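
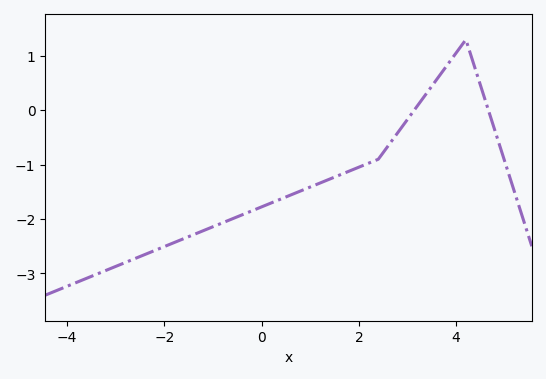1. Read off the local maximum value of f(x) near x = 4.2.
1.3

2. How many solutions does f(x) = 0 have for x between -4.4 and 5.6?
2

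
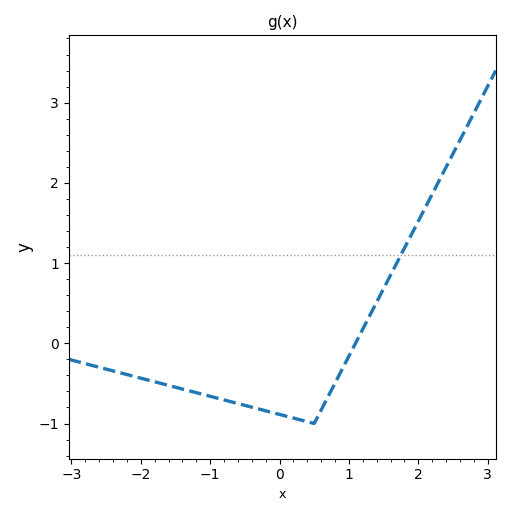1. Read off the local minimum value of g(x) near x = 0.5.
-0.999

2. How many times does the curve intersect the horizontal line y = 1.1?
1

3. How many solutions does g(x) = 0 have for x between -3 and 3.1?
1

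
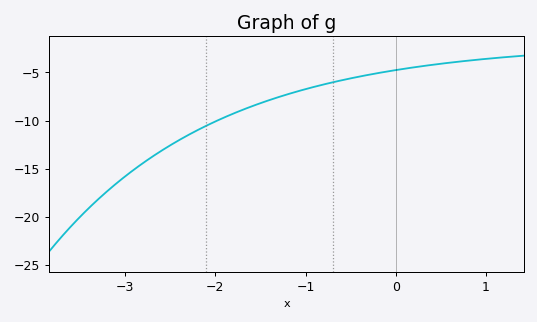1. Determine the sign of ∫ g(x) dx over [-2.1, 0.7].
negative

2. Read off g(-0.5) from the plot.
-5.61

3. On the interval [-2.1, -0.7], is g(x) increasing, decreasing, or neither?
increasing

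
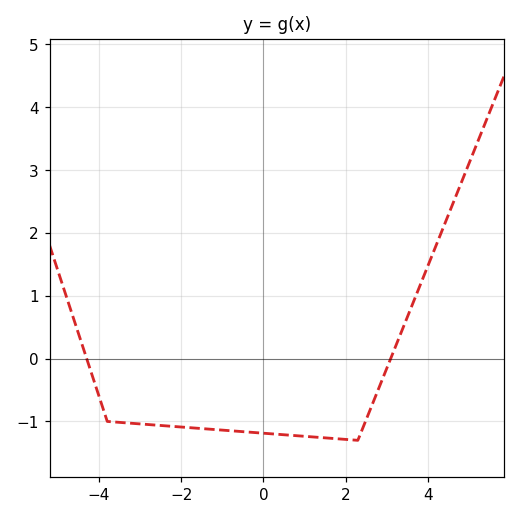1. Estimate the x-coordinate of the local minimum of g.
2.29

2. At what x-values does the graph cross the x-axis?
-4.3, 3.1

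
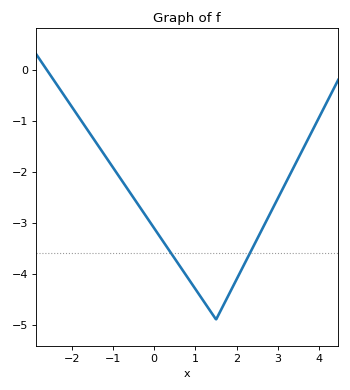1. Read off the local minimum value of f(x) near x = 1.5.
-4.9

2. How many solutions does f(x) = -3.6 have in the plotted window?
2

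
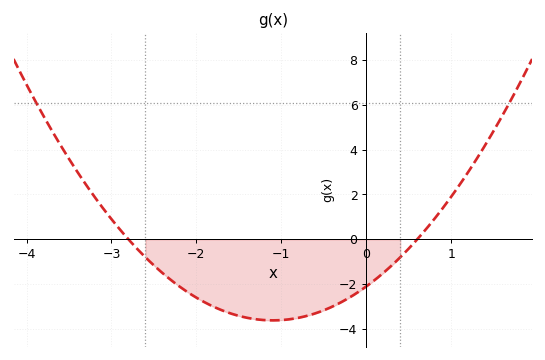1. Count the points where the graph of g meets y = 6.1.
2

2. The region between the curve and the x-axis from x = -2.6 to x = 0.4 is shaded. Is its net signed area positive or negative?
negative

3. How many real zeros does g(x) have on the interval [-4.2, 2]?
2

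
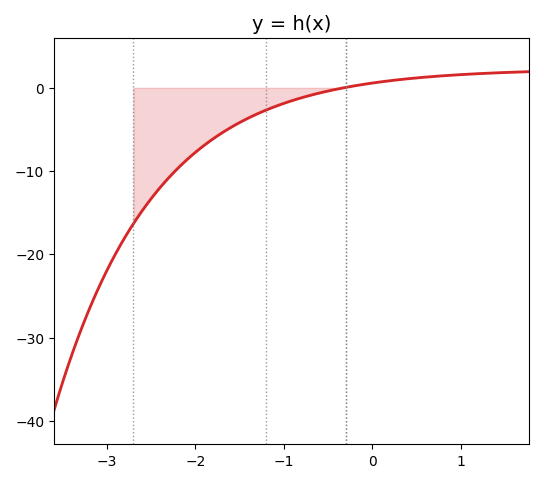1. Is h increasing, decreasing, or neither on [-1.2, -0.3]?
increasing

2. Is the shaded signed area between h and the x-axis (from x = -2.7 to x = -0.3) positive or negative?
negative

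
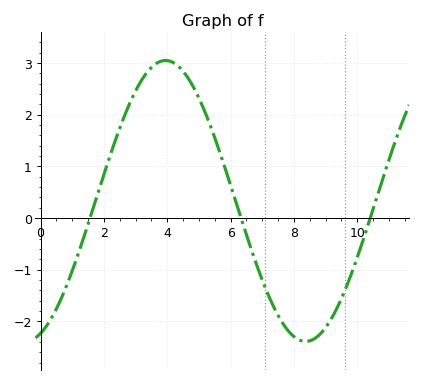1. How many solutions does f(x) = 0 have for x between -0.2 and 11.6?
3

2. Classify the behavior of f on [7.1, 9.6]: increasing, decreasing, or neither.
neither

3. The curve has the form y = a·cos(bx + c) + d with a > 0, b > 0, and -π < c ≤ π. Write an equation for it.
y = 2.72cos(0.71x - 2.8) + 0.33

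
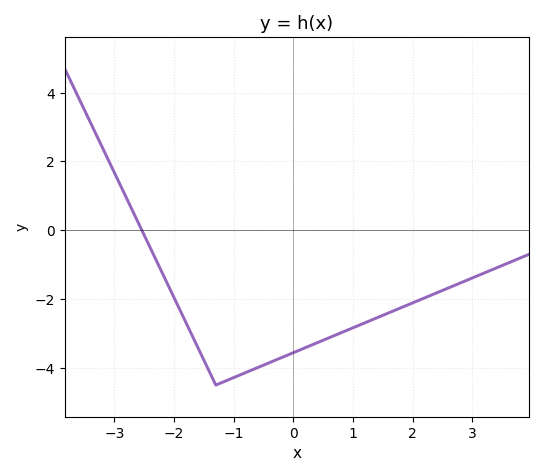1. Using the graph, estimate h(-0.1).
-3.63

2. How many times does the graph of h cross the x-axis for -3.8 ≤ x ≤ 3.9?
1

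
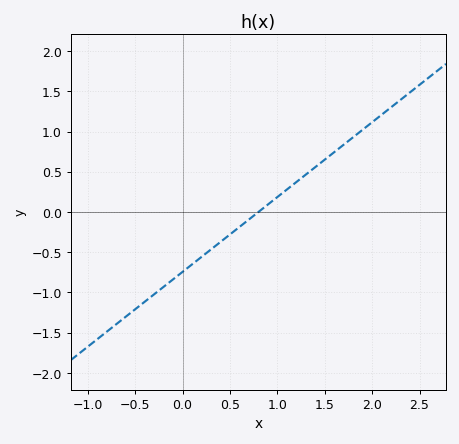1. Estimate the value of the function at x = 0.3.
-0.465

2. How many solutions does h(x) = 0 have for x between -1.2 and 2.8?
1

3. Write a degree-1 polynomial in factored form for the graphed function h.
y = 0.93(x - 0.8)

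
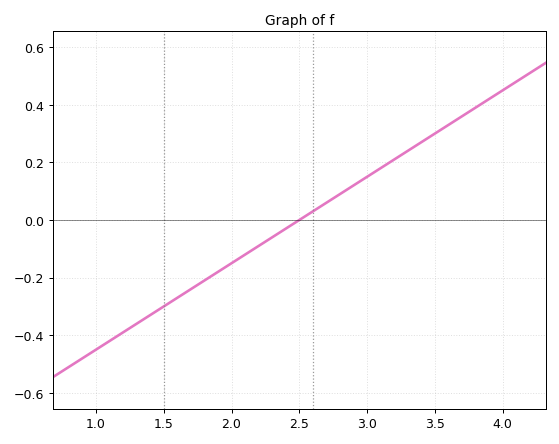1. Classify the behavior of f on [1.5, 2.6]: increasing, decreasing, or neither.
increasing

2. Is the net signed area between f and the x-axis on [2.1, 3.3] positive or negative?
positive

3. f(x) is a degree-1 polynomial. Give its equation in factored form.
y = 0.3(x - 2.5)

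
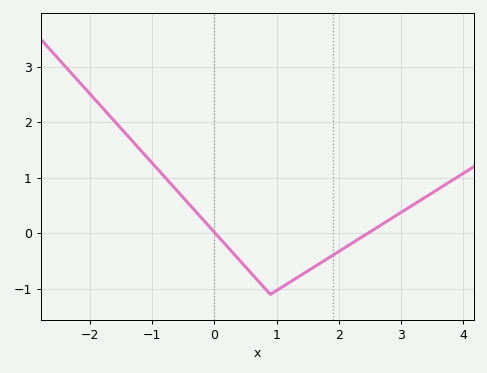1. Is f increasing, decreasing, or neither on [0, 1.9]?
neither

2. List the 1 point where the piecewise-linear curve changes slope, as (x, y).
(0.9, -1.1)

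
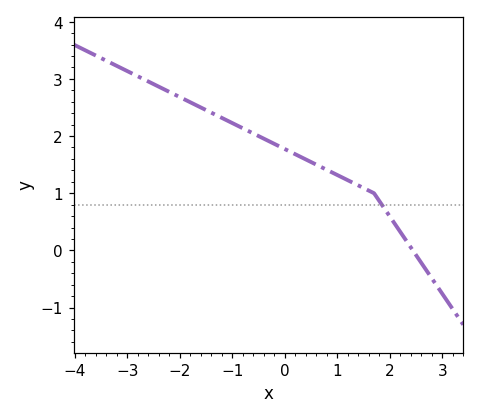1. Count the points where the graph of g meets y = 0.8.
1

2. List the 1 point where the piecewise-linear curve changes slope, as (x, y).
(1.7, 1)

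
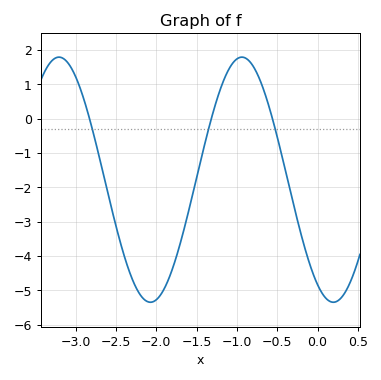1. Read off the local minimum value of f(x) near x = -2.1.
-5.3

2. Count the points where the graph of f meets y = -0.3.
3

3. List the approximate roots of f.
-2.8, -1.3, -0.6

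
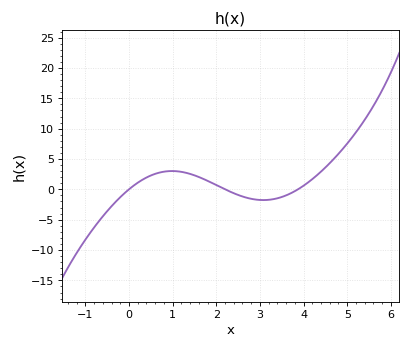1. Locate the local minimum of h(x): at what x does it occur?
3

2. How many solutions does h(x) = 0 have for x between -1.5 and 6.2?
3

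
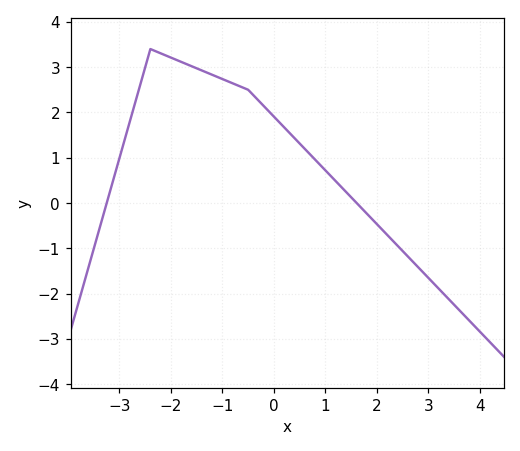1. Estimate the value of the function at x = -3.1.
0.6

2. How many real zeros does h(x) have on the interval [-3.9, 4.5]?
2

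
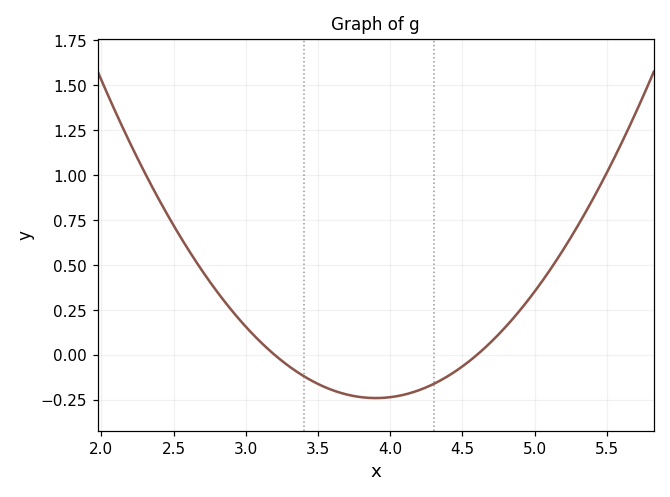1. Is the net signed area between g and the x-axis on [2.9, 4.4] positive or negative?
negative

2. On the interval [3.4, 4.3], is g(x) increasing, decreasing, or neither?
neither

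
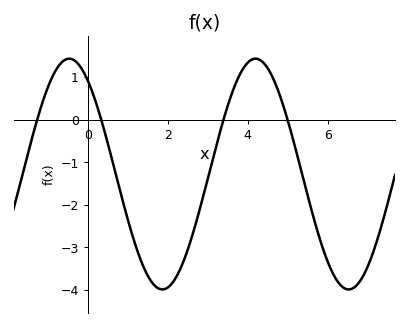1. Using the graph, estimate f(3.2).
-0.7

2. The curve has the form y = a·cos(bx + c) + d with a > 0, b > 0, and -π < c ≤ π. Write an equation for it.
y = 2.71cos(1.4x + 0.62) - 1.28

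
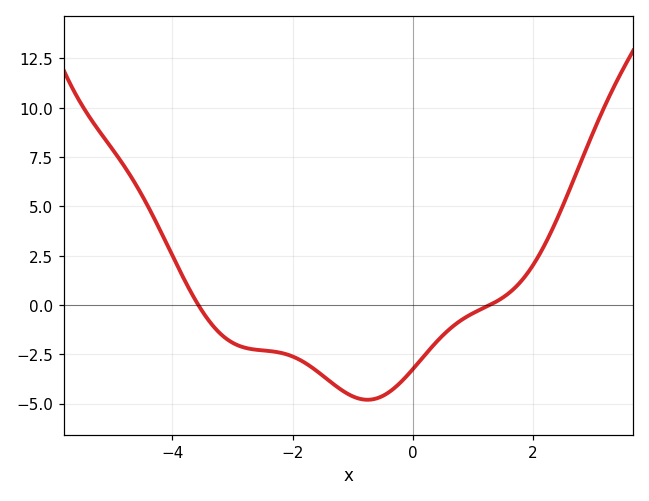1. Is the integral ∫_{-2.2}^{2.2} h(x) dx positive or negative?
negative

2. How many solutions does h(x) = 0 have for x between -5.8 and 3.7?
2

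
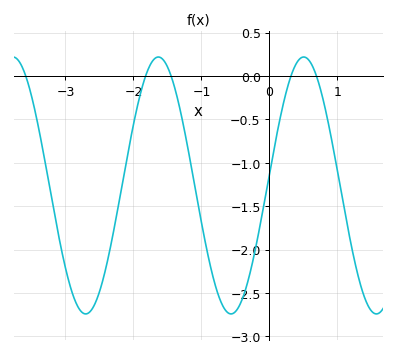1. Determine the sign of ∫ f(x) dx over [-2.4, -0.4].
negative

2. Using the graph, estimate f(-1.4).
-0.1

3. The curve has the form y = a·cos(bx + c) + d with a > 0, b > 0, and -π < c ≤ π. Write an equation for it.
y = 1.48cos(2.9x - 1.5) - 1.26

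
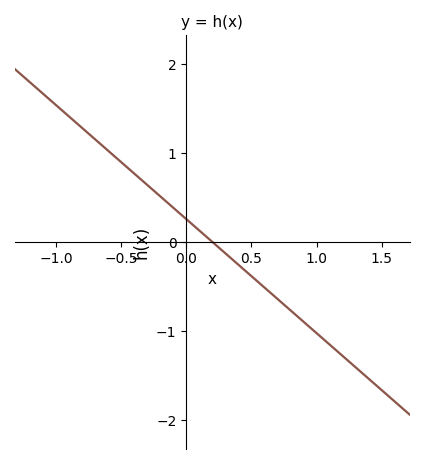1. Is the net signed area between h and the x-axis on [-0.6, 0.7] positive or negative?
positive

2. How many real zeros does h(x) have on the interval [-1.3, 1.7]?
1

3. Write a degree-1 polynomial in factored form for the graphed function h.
y = -1.28(x - 0.2)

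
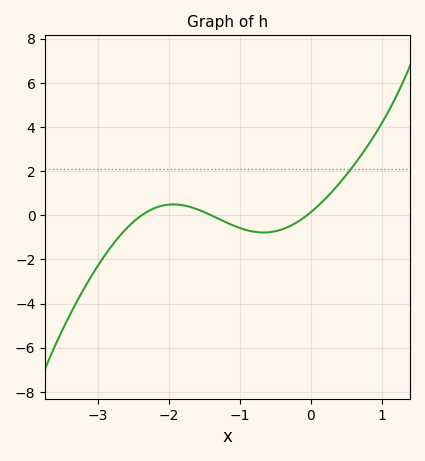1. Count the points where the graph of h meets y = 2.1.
1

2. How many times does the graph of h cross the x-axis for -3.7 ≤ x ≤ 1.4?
3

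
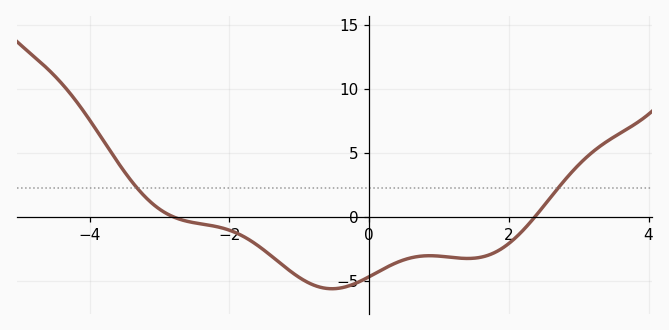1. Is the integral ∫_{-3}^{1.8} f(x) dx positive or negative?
negative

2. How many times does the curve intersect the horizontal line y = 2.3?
2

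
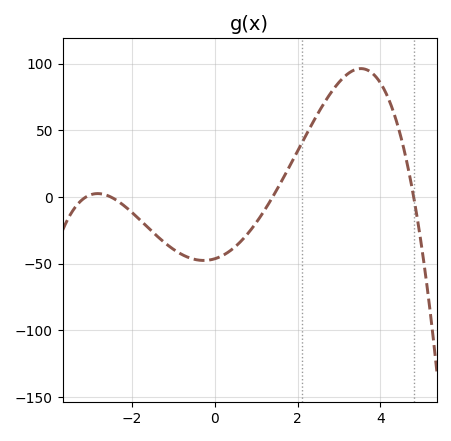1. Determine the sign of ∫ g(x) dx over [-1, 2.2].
negative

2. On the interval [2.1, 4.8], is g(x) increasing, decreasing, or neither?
neither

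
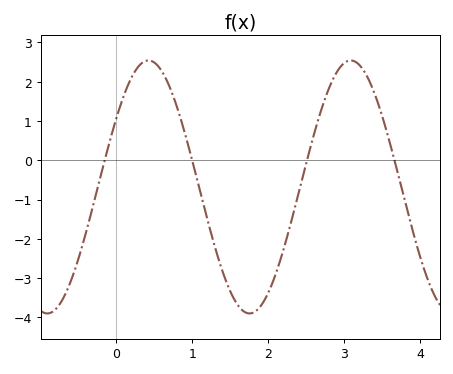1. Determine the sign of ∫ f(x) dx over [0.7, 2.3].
negative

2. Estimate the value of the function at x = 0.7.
1.88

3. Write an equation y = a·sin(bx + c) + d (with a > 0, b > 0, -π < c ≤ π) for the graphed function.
y = 3.22sin(2.36x + 0.57) - 0.68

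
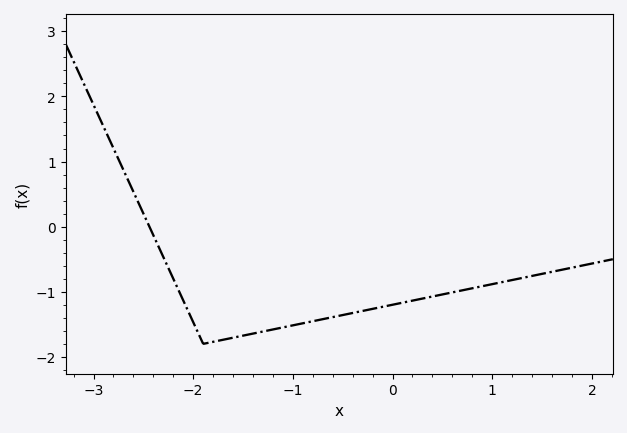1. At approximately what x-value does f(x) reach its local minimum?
-1.9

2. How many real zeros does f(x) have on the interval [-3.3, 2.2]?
1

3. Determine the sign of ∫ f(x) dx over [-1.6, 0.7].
negative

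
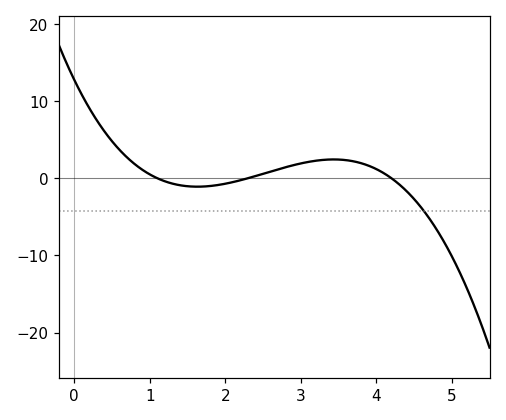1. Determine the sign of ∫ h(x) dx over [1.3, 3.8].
positive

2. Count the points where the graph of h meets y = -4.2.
1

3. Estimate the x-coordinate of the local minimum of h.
1.6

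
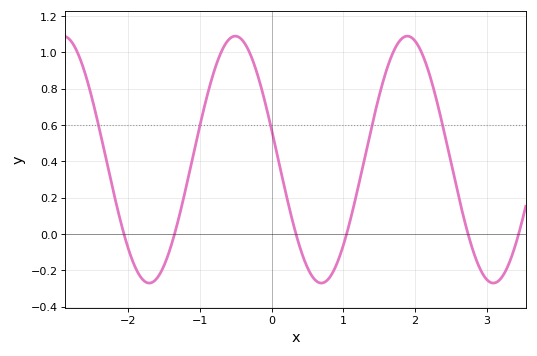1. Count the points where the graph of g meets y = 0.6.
5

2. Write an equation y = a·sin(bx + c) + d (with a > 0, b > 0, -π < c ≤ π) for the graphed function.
y = 0.68sin(2.62x + 2.9) + 0.41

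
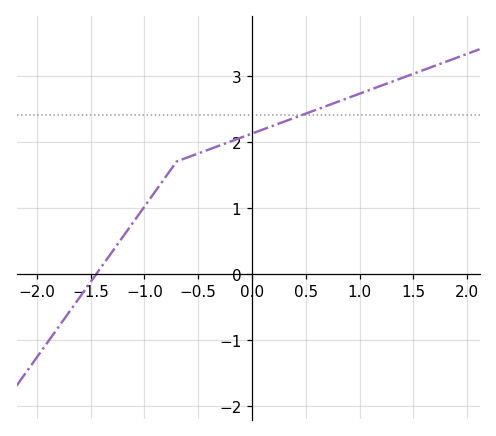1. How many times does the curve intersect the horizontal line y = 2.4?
1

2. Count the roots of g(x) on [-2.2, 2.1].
1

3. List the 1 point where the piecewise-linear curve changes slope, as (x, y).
(-0.7, 1.7)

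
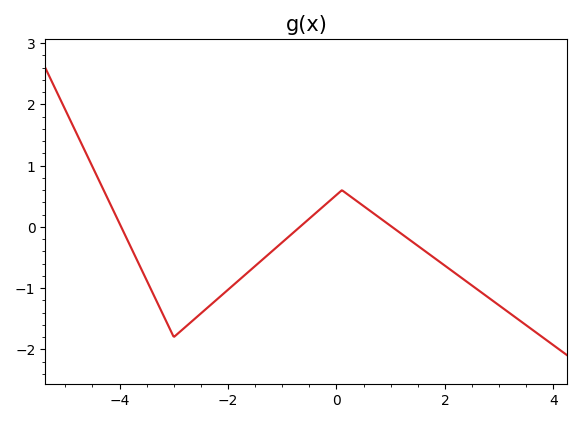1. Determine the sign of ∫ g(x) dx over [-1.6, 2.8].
negative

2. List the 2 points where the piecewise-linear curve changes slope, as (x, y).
(-3, -1.8); (0.1, 0.6)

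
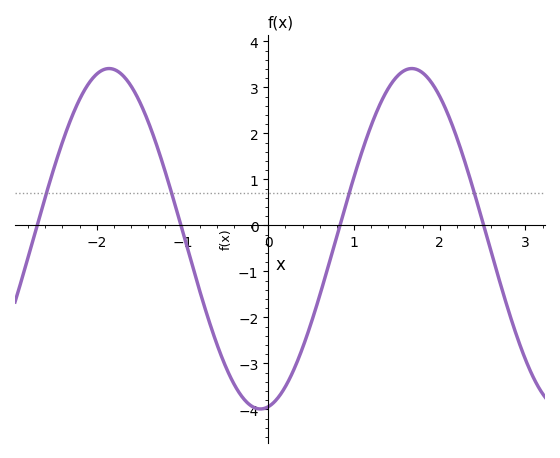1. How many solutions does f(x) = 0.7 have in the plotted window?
4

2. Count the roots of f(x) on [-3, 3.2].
4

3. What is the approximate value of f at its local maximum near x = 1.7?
3.41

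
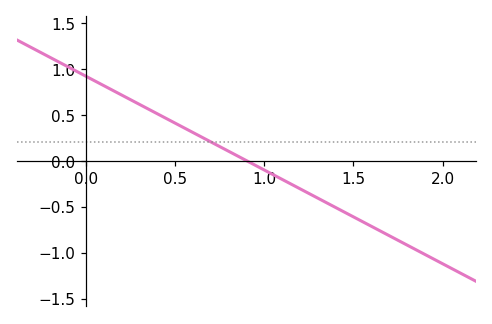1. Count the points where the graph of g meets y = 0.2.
1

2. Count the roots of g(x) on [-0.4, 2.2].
1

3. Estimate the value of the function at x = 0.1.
0.8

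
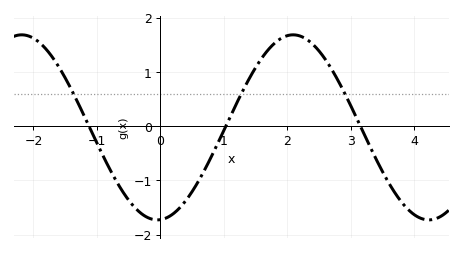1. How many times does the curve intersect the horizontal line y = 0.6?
3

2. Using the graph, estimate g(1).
-0.073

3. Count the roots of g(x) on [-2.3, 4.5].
3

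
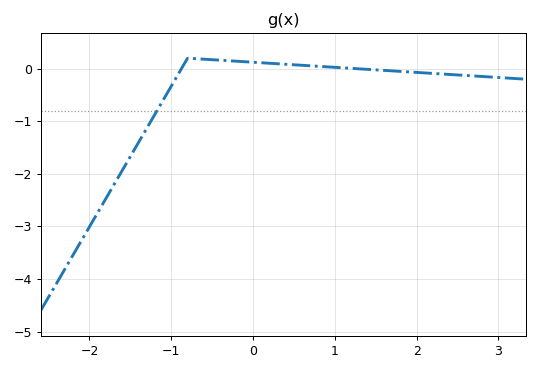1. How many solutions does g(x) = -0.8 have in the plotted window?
1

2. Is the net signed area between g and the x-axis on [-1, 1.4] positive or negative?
positive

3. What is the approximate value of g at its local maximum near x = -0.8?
0.2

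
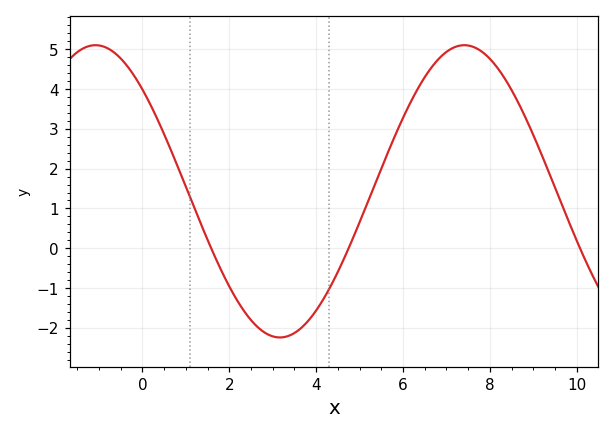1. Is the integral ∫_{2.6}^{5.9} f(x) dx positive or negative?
negative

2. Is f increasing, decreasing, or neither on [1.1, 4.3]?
neither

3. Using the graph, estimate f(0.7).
2.35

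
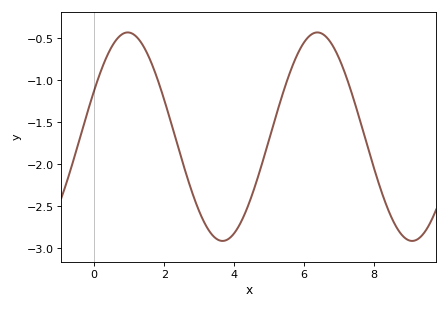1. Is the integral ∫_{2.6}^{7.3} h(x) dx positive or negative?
negative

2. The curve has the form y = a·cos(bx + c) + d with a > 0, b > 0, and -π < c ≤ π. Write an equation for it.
y = 1.24cos(1.2x - 1.1) - 1.67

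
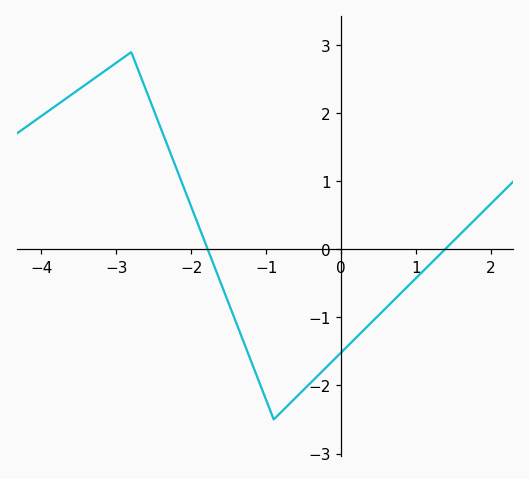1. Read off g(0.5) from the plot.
-0.968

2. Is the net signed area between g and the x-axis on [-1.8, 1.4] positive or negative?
negative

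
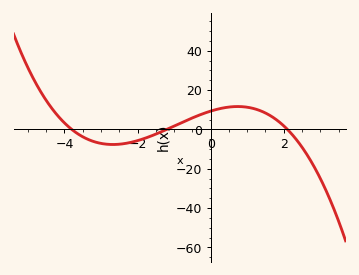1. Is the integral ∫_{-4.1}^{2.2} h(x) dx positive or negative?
positive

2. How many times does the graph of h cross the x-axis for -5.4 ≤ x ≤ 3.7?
3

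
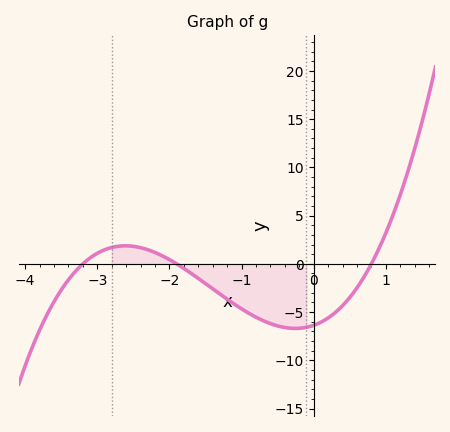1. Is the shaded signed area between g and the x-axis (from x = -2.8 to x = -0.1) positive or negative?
negative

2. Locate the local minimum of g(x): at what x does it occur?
-0.3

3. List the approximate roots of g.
-3.2, -1.9, 0.8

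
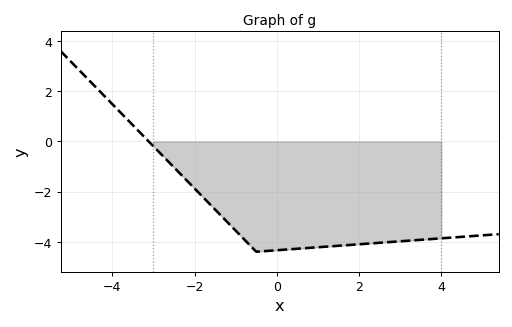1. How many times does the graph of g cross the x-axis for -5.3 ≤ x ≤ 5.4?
1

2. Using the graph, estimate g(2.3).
-4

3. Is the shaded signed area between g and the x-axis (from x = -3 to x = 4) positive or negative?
negative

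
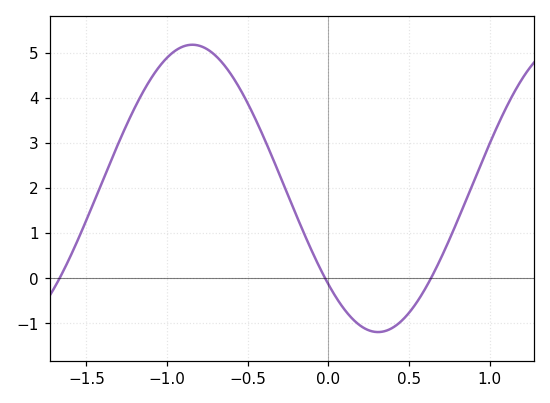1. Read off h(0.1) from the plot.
-0.7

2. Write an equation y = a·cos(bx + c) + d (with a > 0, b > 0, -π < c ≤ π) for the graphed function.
y = 3.19cos(2.7x + 2.3) + 1.99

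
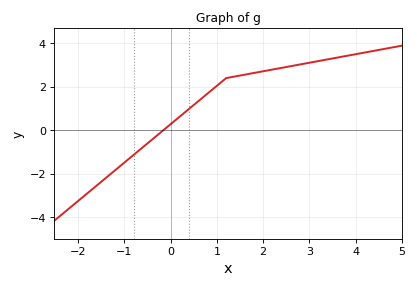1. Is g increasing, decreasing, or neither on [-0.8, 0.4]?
increasing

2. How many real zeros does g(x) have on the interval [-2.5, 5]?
1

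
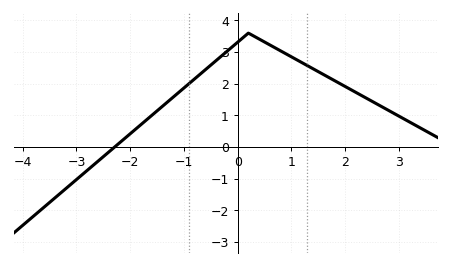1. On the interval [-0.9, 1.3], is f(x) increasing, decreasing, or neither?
neither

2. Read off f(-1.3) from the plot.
1.43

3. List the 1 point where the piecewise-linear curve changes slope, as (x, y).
(0.2, 3.6)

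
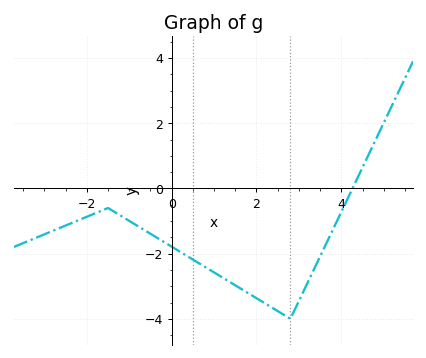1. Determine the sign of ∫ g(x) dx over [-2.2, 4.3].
negative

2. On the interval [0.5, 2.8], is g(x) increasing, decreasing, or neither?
decreasing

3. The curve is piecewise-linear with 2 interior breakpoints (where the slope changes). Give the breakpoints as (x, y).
(-1.5, -0.6); (2.8, -4)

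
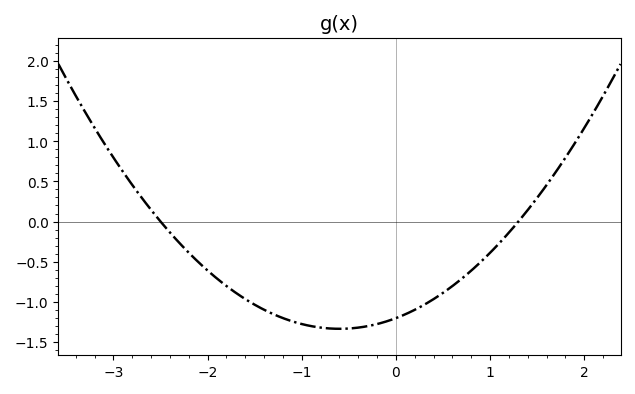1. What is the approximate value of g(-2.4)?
-0.15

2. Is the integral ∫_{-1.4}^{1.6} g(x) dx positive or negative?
negative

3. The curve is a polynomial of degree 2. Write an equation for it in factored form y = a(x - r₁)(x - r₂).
y = 0.37(x + 2.5)(x - 1.3)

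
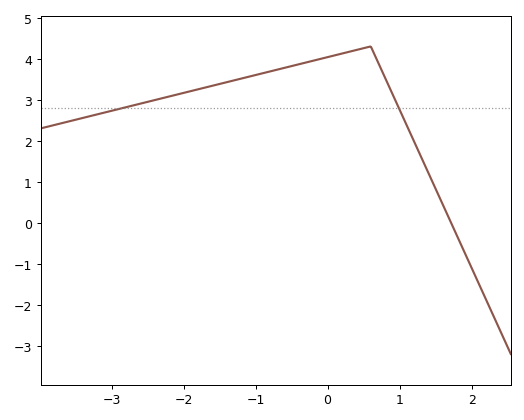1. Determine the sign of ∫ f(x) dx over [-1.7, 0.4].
positive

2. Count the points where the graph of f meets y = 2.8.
2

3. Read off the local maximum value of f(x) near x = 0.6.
4.3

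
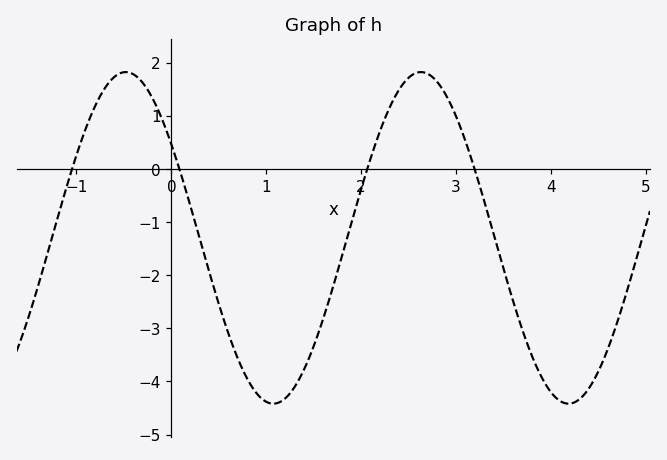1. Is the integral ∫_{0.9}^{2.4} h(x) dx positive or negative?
negative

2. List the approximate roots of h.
-1.05, 0.084, 2.07, 3.19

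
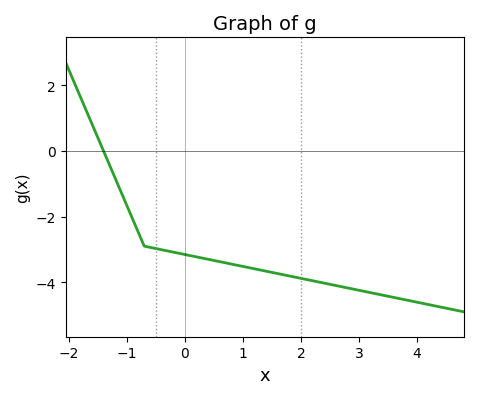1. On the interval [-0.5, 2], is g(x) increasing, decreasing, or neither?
decreasing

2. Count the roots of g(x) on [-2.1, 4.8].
1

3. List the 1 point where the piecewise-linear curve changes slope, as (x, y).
(-0.7, -2.9)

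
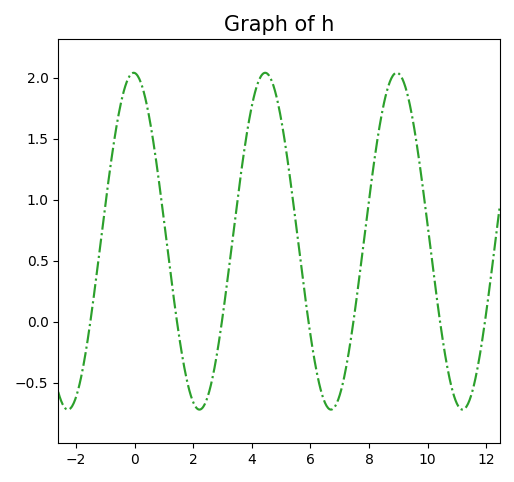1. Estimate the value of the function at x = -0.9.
1.15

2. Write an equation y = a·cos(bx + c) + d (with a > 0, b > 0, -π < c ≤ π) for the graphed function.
y = 1.38cos(1.4x + 0.04) + 0.66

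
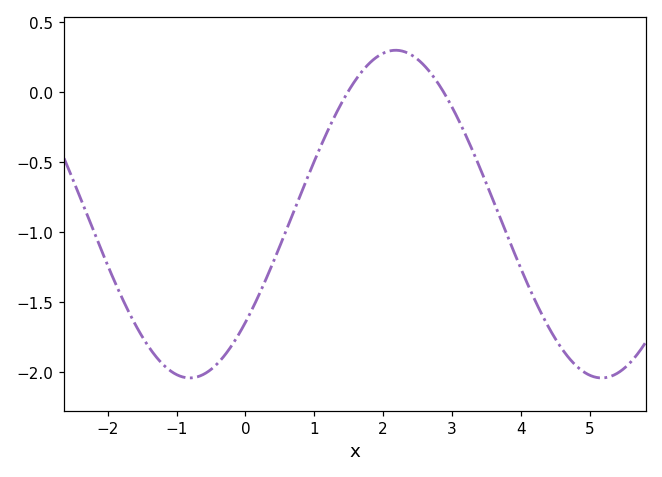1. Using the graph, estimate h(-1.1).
-1.99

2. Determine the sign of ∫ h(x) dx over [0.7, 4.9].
negative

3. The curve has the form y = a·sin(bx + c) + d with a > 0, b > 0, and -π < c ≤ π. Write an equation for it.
y = 1.17sin(1.05x - 0.722) - 0.87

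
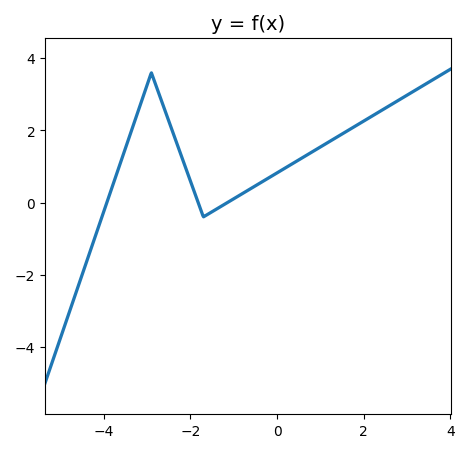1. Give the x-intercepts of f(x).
-3.93, -1.82, -1.14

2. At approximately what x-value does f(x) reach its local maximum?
-2.9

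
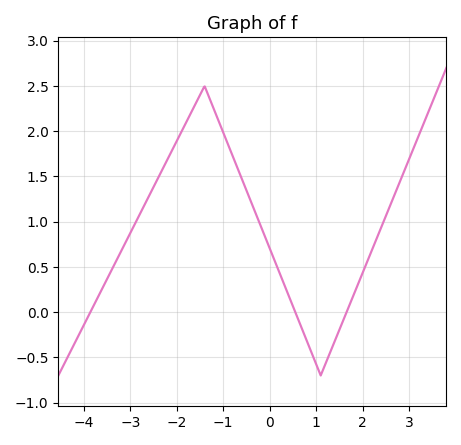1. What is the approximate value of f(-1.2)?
2.25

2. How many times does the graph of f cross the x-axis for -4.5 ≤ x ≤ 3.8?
3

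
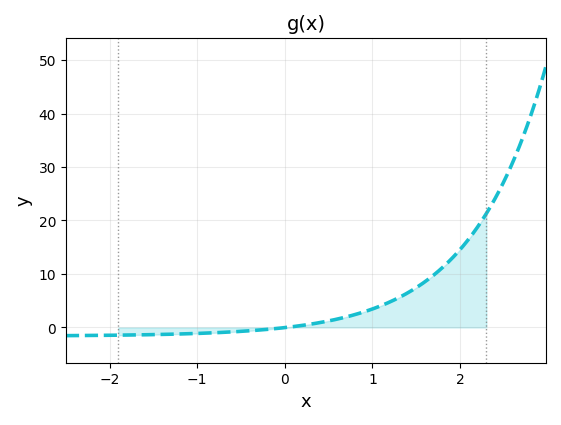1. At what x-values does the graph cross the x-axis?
0.016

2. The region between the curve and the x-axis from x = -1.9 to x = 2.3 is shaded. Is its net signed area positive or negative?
positive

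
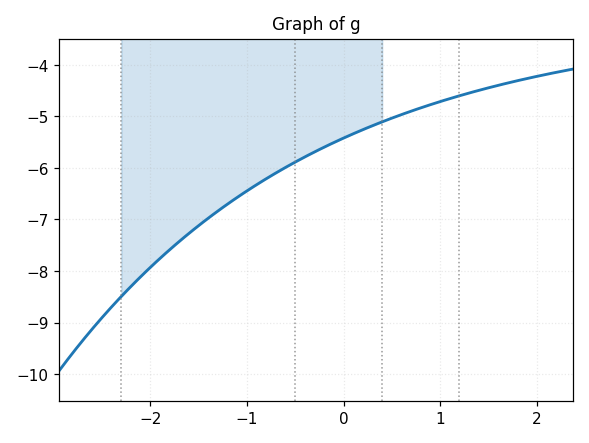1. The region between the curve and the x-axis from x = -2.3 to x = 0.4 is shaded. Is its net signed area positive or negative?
negative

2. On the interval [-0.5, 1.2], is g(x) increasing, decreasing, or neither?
increasing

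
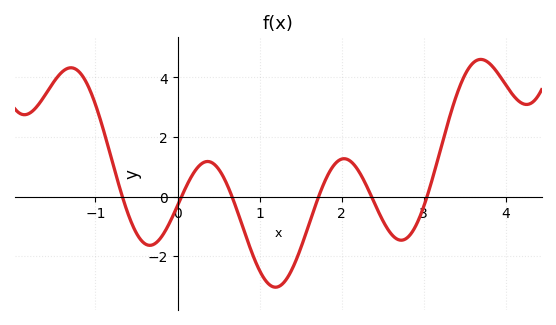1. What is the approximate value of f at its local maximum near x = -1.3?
4.4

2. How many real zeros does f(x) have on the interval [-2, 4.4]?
6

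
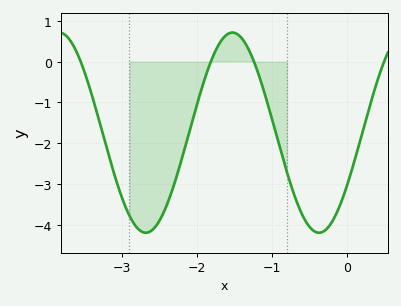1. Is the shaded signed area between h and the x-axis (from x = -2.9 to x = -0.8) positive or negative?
negative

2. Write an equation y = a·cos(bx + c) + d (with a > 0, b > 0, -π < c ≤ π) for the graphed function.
y = 2.45cos(2.72x - 2.13) - 1.74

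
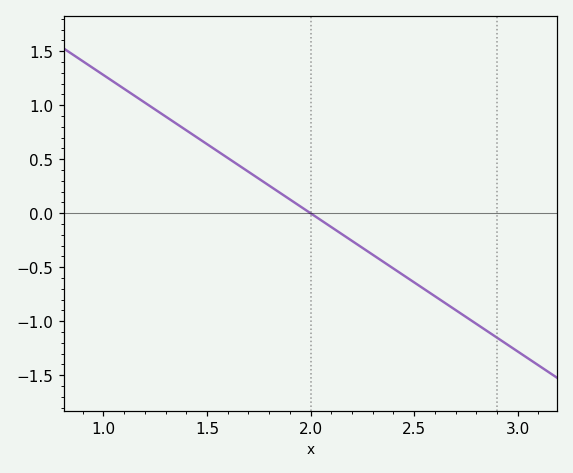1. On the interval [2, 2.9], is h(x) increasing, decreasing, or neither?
decreasing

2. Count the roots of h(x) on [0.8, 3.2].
1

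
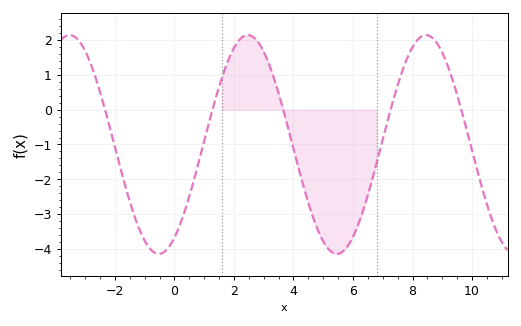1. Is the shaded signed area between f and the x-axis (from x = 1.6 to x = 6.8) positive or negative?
negative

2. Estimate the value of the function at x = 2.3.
2.09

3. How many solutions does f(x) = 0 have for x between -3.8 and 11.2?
5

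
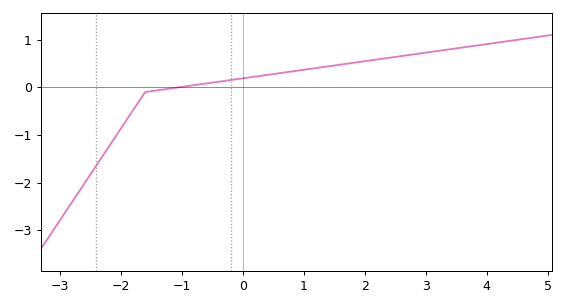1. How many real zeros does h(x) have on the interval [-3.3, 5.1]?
1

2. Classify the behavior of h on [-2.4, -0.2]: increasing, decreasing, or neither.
increasing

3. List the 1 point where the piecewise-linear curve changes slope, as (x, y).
(-1.6, -0.1)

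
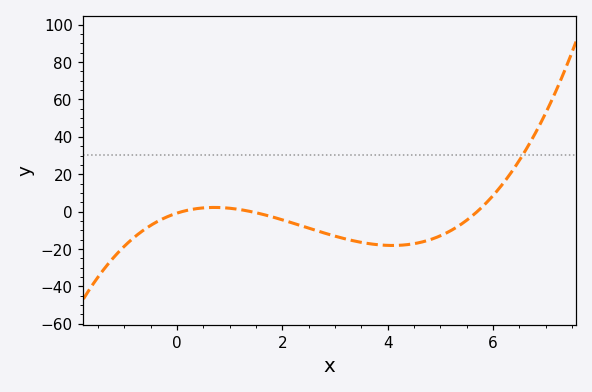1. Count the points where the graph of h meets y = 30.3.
1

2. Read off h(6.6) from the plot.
32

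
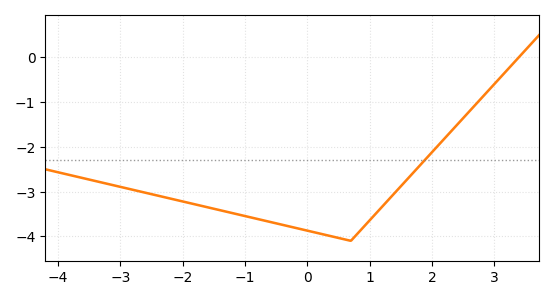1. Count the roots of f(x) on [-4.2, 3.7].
1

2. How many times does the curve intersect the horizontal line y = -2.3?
1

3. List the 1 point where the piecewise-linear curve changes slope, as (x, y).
(0.7, -4.1)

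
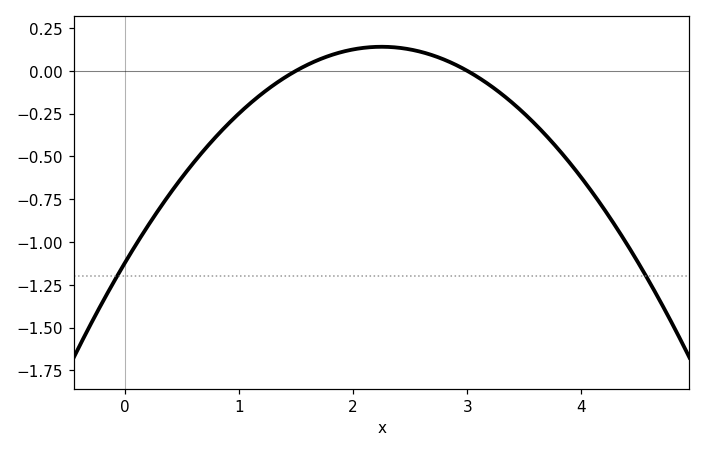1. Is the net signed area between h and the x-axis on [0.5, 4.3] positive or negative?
negative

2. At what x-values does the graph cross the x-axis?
1.5, 3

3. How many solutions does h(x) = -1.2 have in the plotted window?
2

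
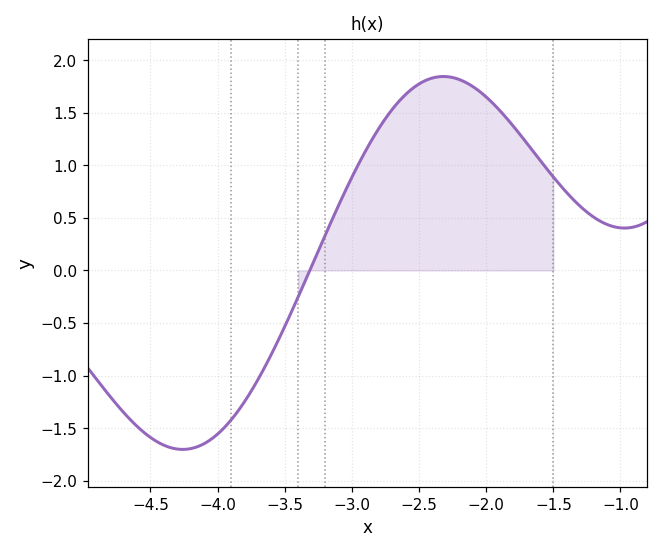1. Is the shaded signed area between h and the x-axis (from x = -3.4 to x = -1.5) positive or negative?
positive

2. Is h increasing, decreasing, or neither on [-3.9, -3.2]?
increasing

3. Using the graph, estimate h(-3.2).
0.332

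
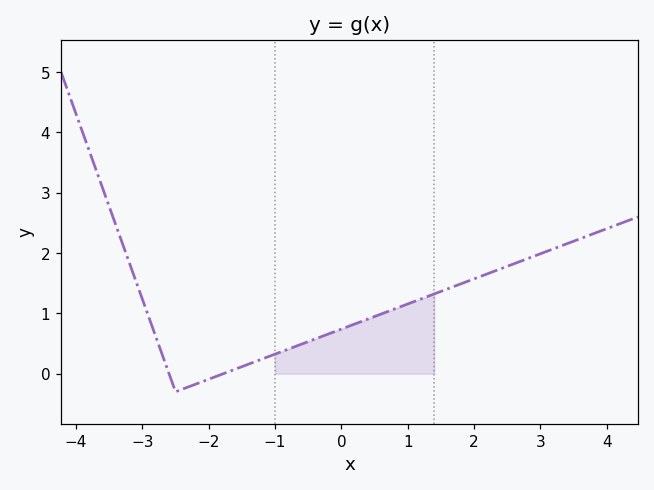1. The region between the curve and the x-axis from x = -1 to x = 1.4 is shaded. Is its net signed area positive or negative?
positive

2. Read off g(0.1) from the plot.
0.8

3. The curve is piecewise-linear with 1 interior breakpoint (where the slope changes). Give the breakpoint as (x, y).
(-2.5, -0.3)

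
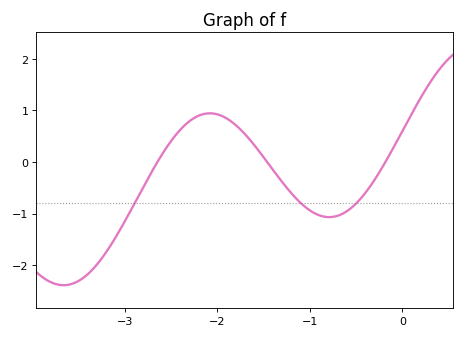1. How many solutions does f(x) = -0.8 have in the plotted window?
3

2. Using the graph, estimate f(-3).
-1.16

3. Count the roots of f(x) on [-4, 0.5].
3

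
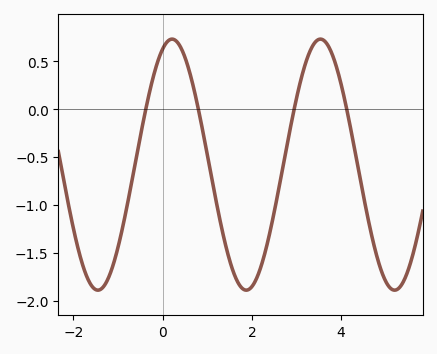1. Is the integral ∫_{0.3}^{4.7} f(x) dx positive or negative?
negative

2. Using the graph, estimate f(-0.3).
0.164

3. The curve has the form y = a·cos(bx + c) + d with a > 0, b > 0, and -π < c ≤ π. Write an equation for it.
y = 1.31cos(1.89x - 0.4) - 0.58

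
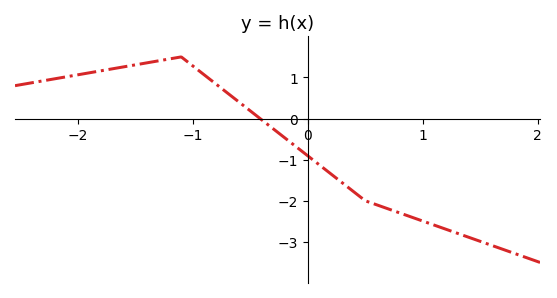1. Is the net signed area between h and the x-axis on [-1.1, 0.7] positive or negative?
negative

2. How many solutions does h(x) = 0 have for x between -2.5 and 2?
1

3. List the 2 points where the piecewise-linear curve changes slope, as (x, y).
(-1.1, 1.5); (0.5, -2)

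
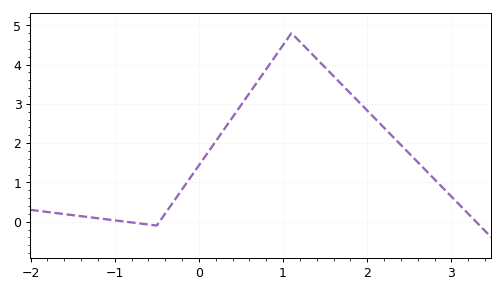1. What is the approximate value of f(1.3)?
4.4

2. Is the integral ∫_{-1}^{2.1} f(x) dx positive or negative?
positive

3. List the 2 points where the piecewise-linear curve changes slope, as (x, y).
(-0.5, -0.1); (1.1, 4.8)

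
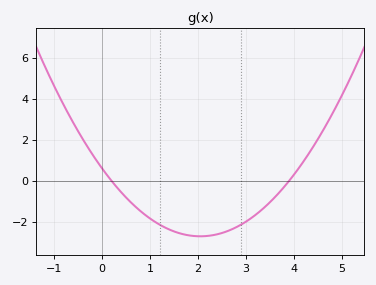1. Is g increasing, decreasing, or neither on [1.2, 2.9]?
neither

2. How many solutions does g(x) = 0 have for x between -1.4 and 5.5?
2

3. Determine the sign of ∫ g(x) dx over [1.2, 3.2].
negative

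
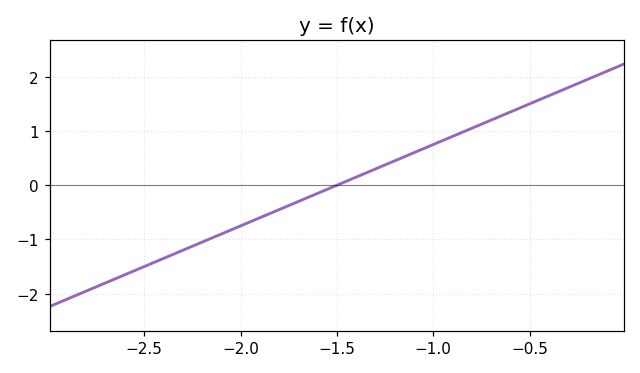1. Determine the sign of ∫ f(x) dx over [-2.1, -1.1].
negative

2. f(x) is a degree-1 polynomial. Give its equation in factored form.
y = 1.5(x + 1.5)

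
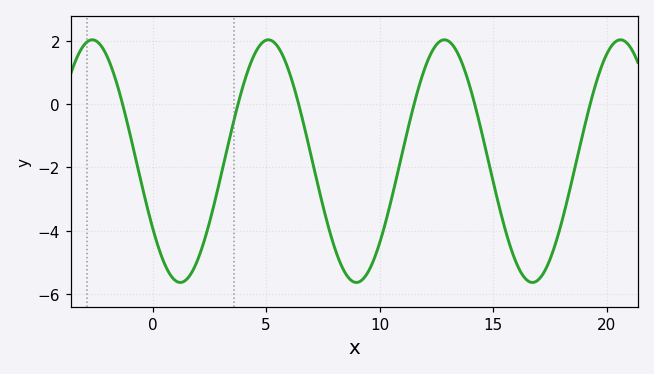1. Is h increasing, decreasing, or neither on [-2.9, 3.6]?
neither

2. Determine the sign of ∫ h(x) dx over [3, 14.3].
negative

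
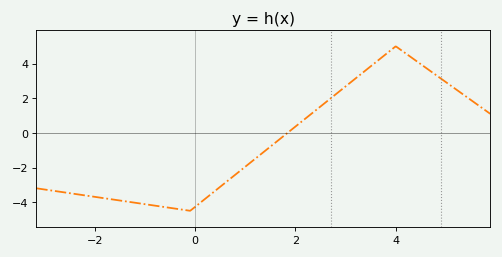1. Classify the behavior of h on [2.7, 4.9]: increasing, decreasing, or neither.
neither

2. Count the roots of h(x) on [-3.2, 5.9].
1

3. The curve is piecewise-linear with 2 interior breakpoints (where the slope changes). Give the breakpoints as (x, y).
(-0.1, -4.5); (4, 5)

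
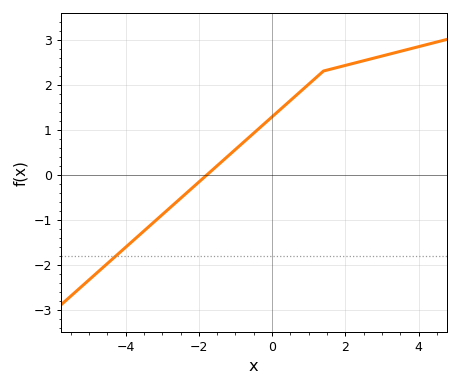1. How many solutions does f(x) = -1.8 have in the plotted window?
1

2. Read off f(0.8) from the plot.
1.87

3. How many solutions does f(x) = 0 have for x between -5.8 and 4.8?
1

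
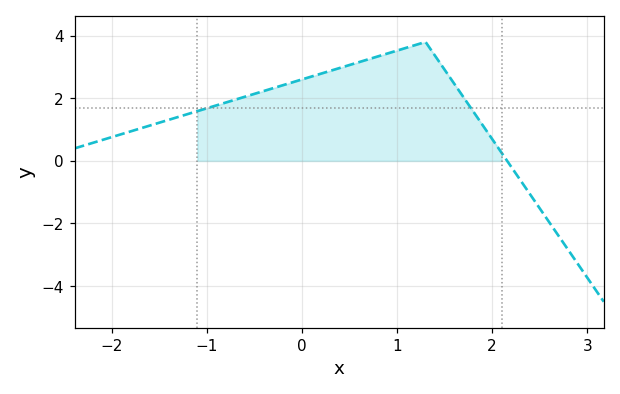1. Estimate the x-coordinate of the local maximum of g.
1.3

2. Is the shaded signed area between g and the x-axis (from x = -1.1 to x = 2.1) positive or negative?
positive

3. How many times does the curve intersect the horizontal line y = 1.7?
2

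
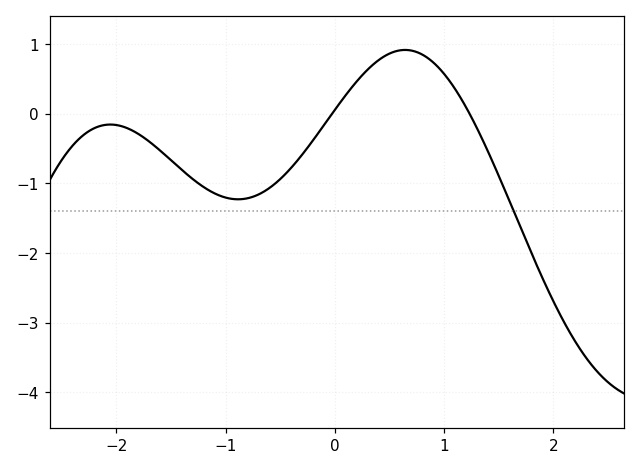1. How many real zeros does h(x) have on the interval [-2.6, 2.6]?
2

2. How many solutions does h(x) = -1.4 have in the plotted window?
1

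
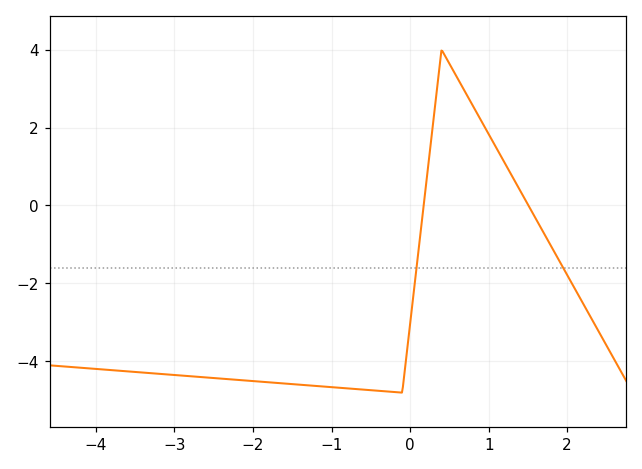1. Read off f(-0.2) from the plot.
-4.78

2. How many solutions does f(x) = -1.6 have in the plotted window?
2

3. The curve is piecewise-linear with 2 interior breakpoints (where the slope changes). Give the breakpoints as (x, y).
(-0.1, -4.8); (0.4, 4)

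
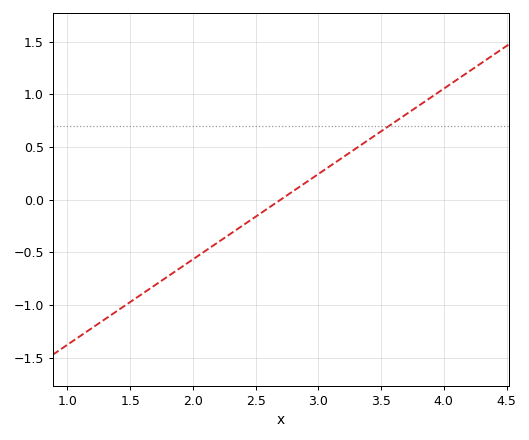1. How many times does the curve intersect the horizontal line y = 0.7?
1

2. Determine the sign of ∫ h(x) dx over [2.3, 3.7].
positive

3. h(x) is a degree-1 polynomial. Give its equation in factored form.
y = 0.81(x - 2.7)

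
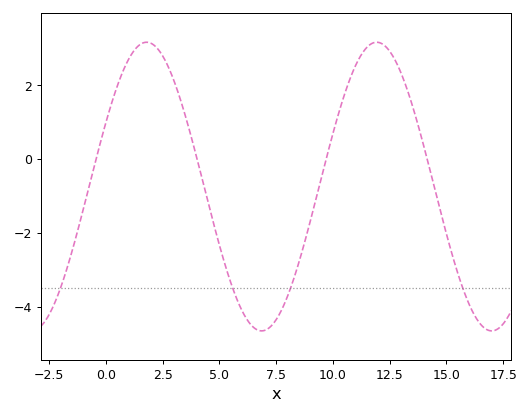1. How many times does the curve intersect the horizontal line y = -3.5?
4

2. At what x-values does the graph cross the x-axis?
-0.5, 4, 9.5, 14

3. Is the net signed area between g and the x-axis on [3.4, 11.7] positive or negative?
negative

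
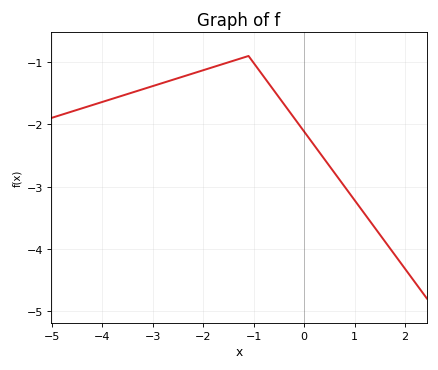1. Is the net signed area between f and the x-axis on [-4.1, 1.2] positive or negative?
negative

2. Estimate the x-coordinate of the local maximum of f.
-1.1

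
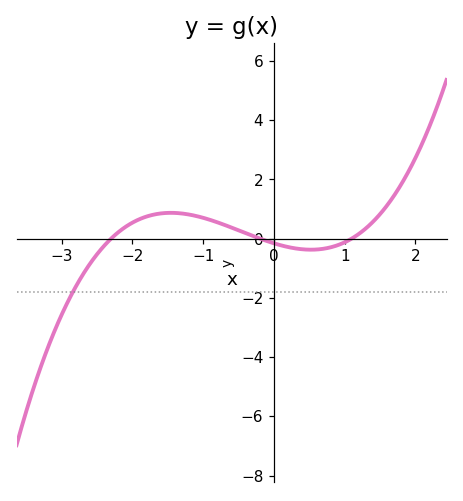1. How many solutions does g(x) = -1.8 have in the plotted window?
1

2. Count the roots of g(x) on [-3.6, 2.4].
3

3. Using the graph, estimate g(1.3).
0.4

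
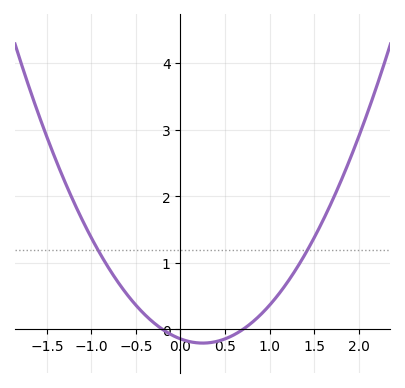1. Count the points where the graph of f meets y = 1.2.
2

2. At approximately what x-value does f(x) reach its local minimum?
0.3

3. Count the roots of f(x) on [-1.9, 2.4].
2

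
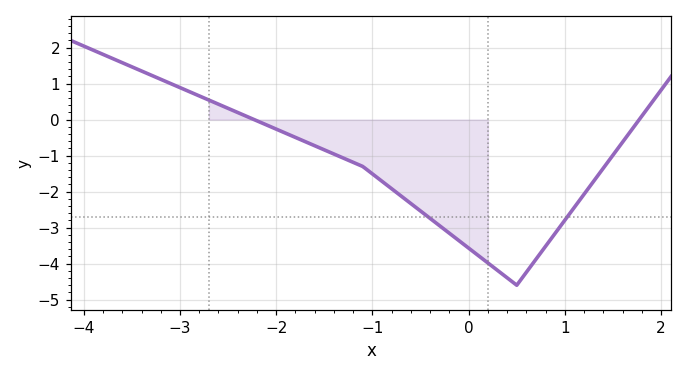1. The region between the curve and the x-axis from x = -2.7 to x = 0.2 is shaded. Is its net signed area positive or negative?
negative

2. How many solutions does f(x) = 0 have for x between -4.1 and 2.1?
2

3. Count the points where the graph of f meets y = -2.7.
2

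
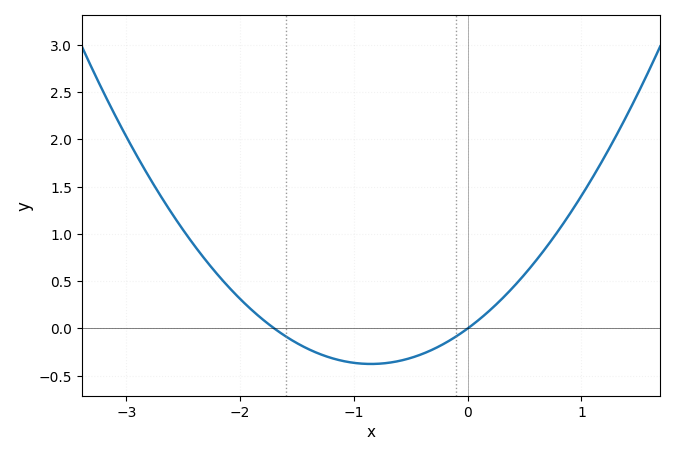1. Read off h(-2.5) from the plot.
1.04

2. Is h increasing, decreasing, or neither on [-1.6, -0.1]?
neither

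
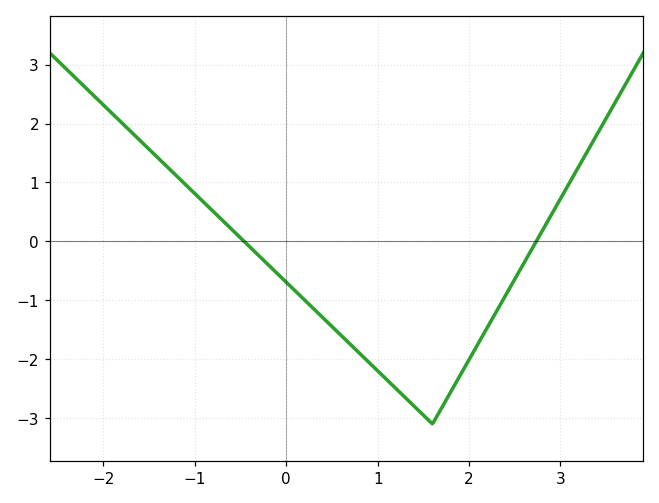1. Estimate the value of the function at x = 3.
0.7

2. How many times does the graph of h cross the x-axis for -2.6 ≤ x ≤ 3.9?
2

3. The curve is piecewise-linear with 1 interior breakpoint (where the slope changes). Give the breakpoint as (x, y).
(1.6, -3.1)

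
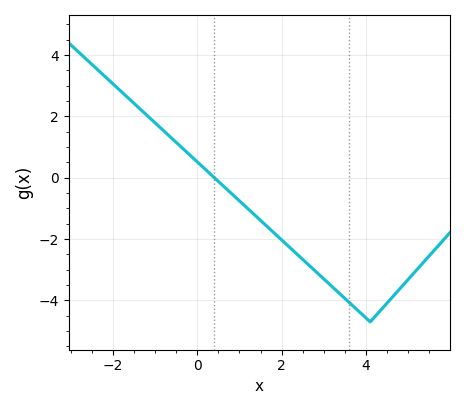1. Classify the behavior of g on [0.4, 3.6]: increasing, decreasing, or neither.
decreasing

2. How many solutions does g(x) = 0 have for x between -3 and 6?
1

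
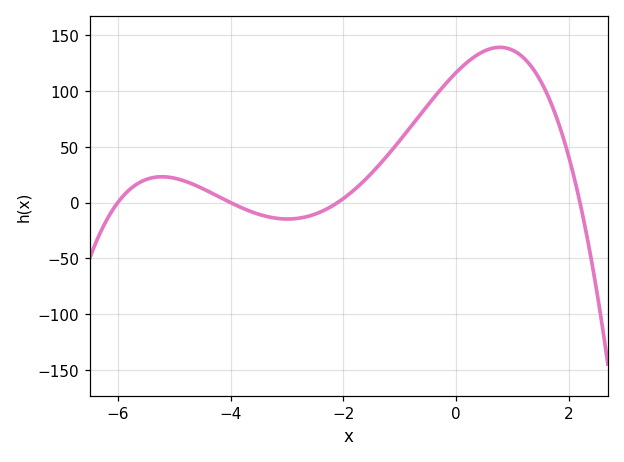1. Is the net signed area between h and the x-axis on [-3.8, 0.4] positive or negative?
positive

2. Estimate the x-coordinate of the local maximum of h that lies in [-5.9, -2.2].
-5.2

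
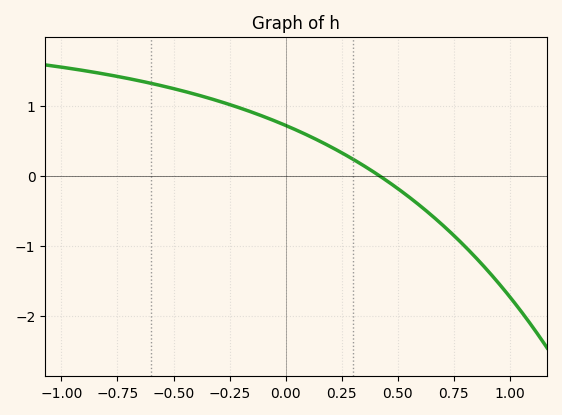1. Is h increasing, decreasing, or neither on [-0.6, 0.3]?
decreasing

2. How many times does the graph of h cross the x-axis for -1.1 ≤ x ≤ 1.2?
1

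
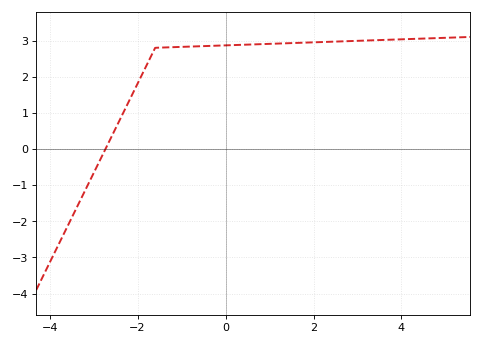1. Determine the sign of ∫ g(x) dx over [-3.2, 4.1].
positive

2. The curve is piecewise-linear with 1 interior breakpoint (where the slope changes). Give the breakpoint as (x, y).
(-1.6, 2.8)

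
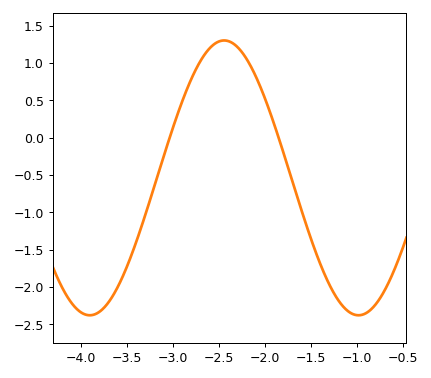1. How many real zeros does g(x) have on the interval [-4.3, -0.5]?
2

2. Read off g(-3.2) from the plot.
-0.65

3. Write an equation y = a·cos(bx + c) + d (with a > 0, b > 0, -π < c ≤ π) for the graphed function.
y = 1.84cos(2.1x - 1) - 0.54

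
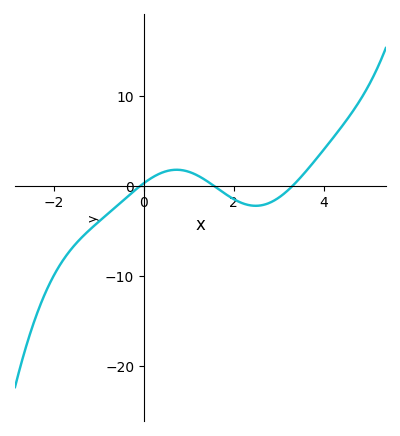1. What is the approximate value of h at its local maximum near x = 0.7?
2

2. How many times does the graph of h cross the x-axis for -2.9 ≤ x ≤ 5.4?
3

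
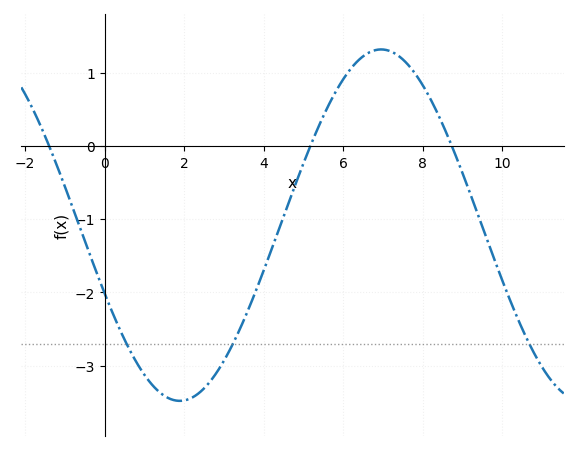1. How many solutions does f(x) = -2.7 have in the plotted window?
3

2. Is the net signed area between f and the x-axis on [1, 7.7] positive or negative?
negative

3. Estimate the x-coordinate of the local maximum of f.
7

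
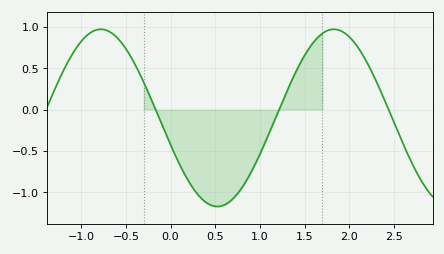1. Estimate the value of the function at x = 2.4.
0.102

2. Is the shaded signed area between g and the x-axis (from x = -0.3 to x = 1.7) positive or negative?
negative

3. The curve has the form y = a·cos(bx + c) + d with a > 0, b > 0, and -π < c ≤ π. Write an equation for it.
y = 1.07cos(2.41x + 1.88) - 0.1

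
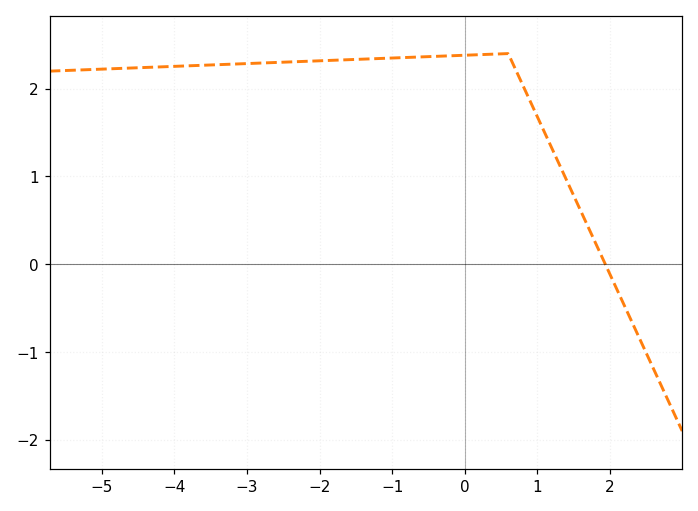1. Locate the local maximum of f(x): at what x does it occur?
0.6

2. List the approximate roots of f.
1.94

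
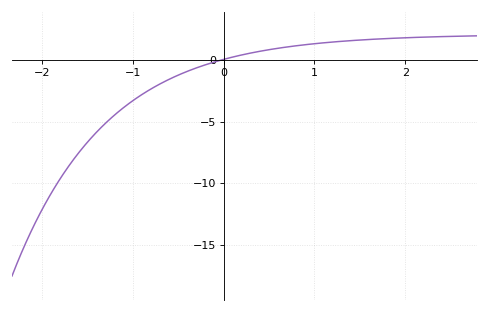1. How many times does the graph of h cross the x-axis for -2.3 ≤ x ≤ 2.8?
1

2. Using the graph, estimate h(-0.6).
-1.5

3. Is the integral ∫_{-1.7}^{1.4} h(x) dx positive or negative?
negative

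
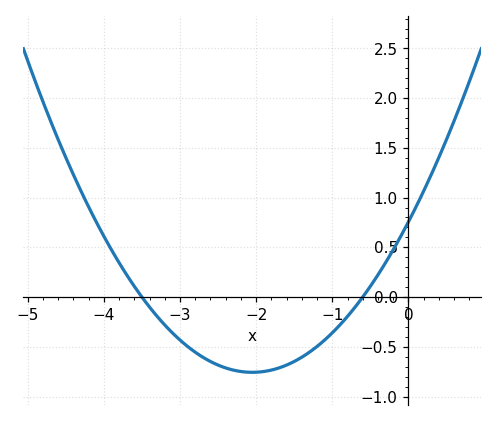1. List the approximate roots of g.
-3.5, -0.6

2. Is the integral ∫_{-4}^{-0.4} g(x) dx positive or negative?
negative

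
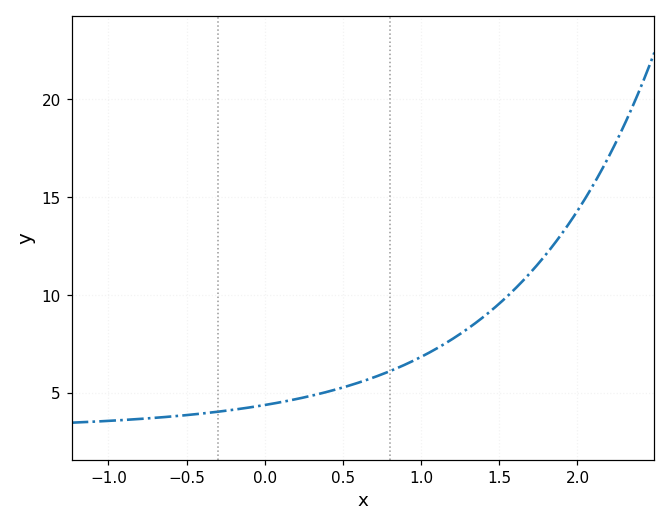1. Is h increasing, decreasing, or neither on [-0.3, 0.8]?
increasing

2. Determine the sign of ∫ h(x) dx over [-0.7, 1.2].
positive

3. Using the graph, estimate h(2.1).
15.5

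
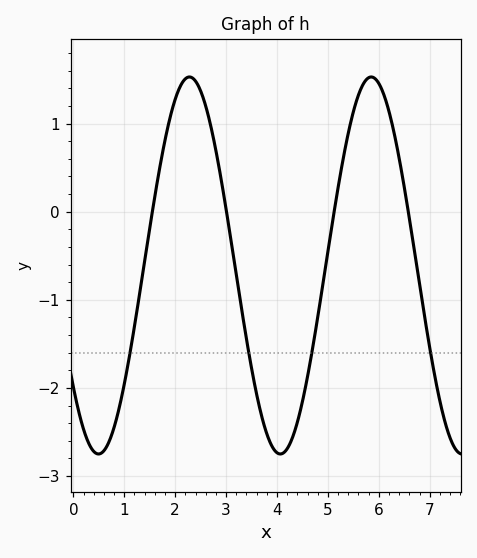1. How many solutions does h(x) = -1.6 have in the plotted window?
4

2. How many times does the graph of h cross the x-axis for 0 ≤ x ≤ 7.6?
4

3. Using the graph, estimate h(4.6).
-1.9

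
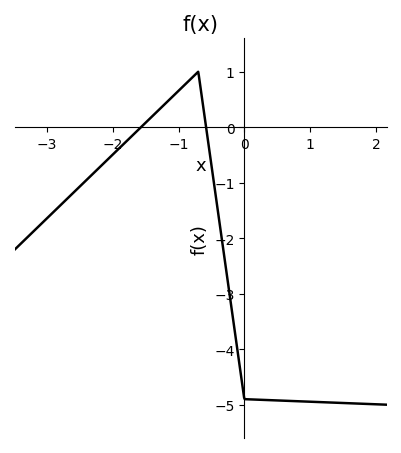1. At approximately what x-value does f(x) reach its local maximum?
-0.702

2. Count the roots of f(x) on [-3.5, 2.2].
2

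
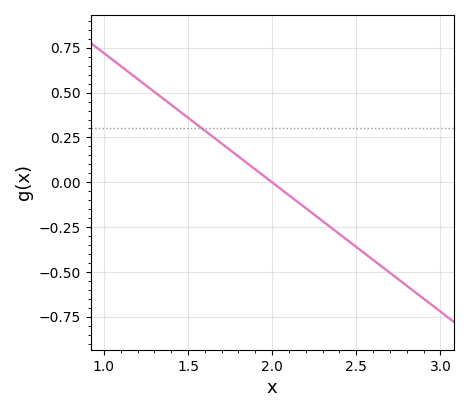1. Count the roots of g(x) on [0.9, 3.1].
1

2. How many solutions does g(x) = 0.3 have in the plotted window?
1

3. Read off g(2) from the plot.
0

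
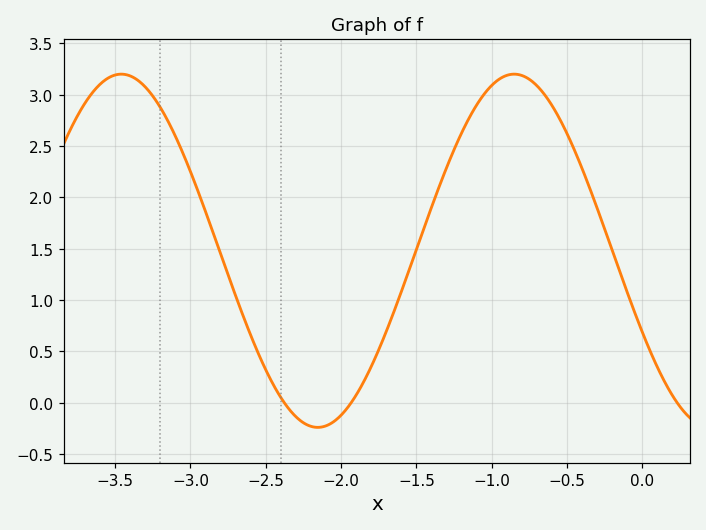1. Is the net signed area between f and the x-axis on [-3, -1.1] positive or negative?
positive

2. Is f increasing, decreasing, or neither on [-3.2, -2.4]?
decreasing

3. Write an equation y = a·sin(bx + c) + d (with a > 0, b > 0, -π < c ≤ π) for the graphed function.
y = 1.72sin(2.4x - 2.7) + 1.48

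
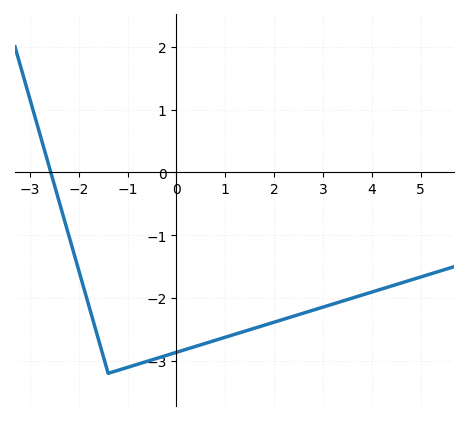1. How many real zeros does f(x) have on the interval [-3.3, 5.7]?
1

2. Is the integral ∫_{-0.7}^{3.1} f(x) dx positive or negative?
negative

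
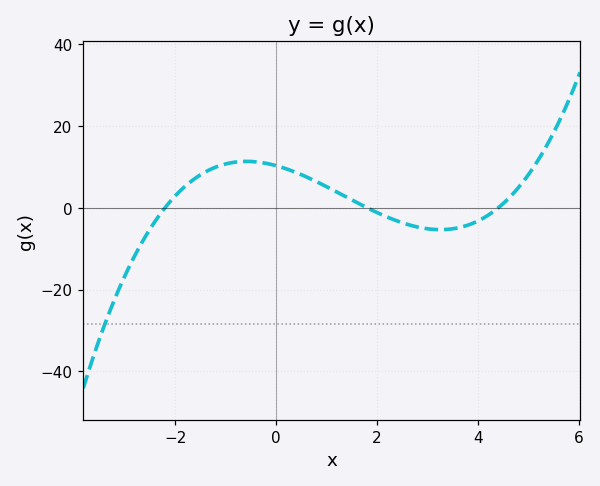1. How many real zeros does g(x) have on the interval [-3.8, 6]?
3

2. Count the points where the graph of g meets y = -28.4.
1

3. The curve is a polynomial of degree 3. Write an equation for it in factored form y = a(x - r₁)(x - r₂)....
y = 0.59(x + 2.2)(x - 1.8)(x - 4.4)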